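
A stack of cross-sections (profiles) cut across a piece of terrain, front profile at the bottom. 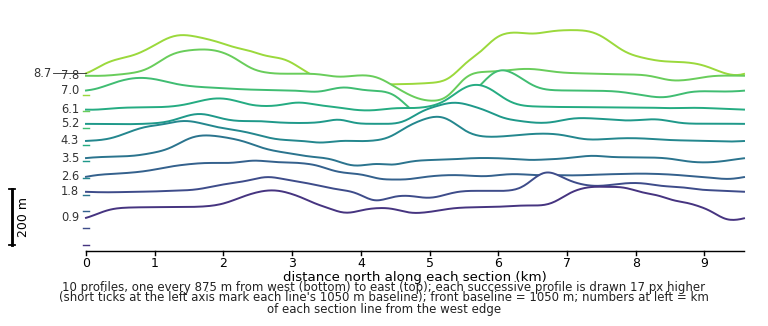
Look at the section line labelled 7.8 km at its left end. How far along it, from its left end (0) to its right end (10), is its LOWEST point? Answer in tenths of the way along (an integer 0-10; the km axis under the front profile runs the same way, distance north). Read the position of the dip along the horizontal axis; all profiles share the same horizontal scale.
5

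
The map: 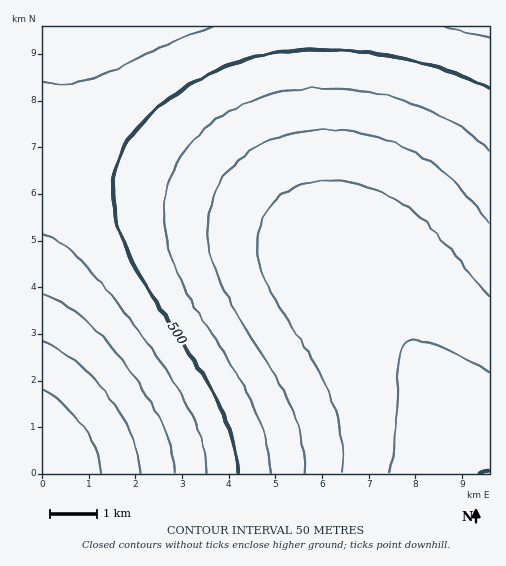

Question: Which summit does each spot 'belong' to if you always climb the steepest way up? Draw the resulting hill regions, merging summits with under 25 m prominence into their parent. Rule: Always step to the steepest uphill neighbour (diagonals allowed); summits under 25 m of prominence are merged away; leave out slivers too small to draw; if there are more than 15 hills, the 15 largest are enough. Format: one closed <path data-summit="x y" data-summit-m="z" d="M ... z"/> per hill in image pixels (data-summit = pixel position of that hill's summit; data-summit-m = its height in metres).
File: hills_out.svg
<path data-summit="43 473" data-summit-m="750" d="M43 159l0 315 438-1-25-52-50-81-42-54-31-28-37-23-35-18-39-15-95-28z"/><path data-summit="489 27" data-summit-m="562" d="M489 26l-176 1 4 135 5 42 8 34 11 21 44 52 40 57 31 53 25 53 9-1z"/><path data-summit="72 27" data-summit-m="590" d="M312 26l-269 0-1 132 74 14 39 9 80 26 61 28 37 23 16 13-17-27-10-40-7-77z"/>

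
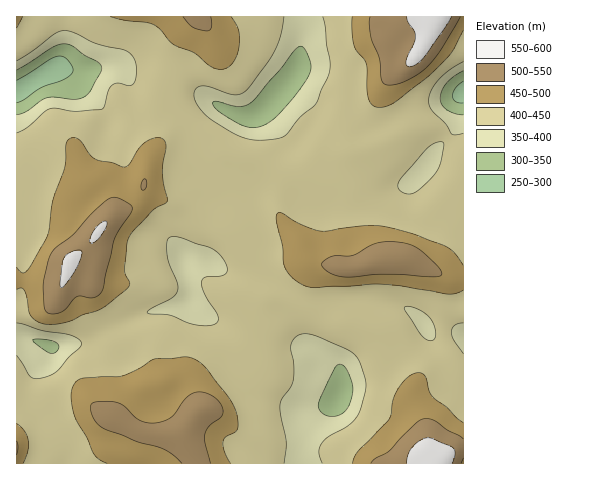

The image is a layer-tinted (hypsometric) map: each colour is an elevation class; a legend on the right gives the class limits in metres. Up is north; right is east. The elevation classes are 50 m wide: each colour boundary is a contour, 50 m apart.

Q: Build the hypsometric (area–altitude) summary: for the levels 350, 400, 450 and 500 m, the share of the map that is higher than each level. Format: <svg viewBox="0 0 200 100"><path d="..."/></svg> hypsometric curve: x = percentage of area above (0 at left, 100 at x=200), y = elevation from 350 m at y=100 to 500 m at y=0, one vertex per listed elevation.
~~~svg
<svg viewBox="0 0 200 100"><path d="M191 100l-25-33-109-34-37-33"/></svg>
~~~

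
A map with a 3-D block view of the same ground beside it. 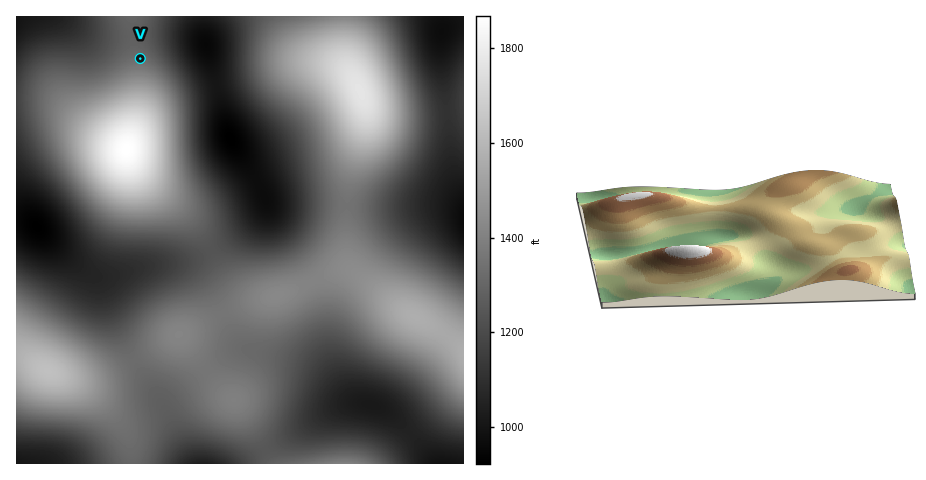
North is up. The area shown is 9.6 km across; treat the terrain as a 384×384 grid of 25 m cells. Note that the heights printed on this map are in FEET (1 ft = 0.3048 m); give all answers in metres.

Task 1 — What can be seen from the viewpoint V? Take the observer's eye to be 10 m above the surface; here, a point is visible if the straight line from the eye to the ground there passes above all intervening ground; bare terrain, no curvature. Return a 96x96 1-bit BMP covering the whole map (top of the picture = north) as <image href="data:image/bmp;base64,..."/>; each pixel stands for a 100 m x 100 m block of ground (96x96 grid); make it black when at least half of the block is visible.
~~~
<image width="96" height="96" href="data:image/bmp;base64,Qk2+BAAAAAAAAD4AAAAoAAAAYAAAAGAAAAABAAEAAAAAAIAEAAATCwAAEwsAAAIAAAAAAAAA////AAAAAAAAAAAAAAAAAAAAAAAAAAAAAAAAAAAAAAAAAAAAAAAAAAAAAAAAAAAAAAAAAAAAAAAAAAAAAAAAAAAAAAAAAAAAAAAAAAAAAAAAAAAAAAAAAAAAAAAAAAAAAAAAAAAAAAAAAAAAAAAAAAAAAAAAAAAAAAAAAAAAAAAAAAAAAAAAAAAAAAAAAAAAAAAAAAAAAAAAAAAAAAAAAAAAAAAAAAAAAAAAAAAAAAAAAAAAAAAAAAAAAAAAAAAAAAAAAAAAAAAAAAAAAAAAAAAAAAAAAAAAAAAAAAAAAAAAAAAAAAAAAAAAAAAAAAAAAAAAAAAAAAAAAAAAAAAAAAAAAAAAAAAAAAAAAAAAAAAAAAAAAAAAAAAAAAAAAAAAAAAAAAAAAAAAAAAAAAAAAAAAAAAAAAAAAAAAAAAAAAAAAAAAAAAAAAAAAAAAAAAAAAAAAAAAAAAAAAAAAAAAAAAAAAAAAAAAAAAAAAAAAAAAAAAAAAAAAAAAAAEAAAAAAAAAAAAAIAMAAAAAAAAAAAAAfAMAAAAAAAAAAAAA/48AAAAAAAAAAAAA//8AAAAAAAAAAAAB//8AAAAAAAAAAAAD//4AAAAAAAAAAAAH//gAAAAAAAAAAAAH/+AAAAAAAAAAAAAP/8AAAAAAAAAAAAAf/wAAAAAAAAAAAAA/+AAAAAAAAAAAAAA/4AAAAAAAAAAAAAB+AAAAAAAAAAAAAADwAAAAAAAAAAAAAAHgAAAAAAAAAAAAAAPAAAAAAAAAAAAAAAeAAAAAAAAAAAAAAAeAAAAAAAAAAAAAAA+AAAAAAAAAAAAAAA8AAAAAAAAAAAAAAB8AAAAAAAAAAAAAAB8AAAAAAAAAAAAAAD8AAAAAAAAAAAAAAD4AAAAAAAAAAAAAAH4AAAAAAAAAAAAAAH4AAAAAAAAAAAAAAP4AAAAAAAAAAAAAAP4AAAAAAAAAAAAAAf4AAAAAAAAAAAAAA/4AAAAAAAAAAAAAA/4AAAAAAAAAAAAAB/4AAAAAAAAAAAAAD/4AAAAAAAAAAAAAD/4AAAAAAAAAAAAAH/8AAAAAAAAAAAAAP/8AAAAAAAAAAAAAf/8AAAAAAAAAAAAAf/+AAAAAAAAAAAAA//+AAAAAAAAAAAAB//+AAAAAAAAAAAAD///AAAAAAAAAAAAH///AAAAAAAEAAAAP///AAAAAAA/AAAAf///AAAAAAB/wAAA////AAAAAAH/wAAB////AAAAAB//4AAD////AAAAAH//8AAD///+AAAAAP//8AAH///+AAAAAf//8AAP///+AAAAA///+AAf///8AAAAA///+AA////8AAAAB///+AA////4AAAAB/+P+AB////4AAAAB/8P8AB////wAAAAB/4P8AD////wAAAAD/4P8AD////gAAAAD/wf8AH////gAAAAD/wf+AH////gAAAAH/g/+AP////AAAAAH/A//gf////AAAAAf+B////////AAAAD/8B///////+AAAAD/4D///////+AAAAD/4H///////8AAAAA="/>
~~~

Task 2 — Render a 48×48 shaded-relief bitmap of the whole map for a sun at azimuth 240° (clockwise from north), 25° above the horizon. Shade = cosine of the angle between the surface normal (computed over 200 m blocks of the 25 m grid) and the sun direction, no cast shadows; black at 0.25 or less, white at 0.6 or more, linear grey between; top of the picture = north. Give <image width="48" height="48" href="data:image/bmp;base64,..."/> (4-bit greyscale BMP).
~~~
<image width="48" height="48" href="data:image/bmp;base64,Qk32BAAAAAAAAHYAAAAoAAAAMAAAADAAAAABAAQAAAAAAIAEAAATCwAAEwsAABAAAAAAAAAAAAAAABEREQAiIiIAMzMzAERERABVVVUAZmZmAHd3dwCIiIgAmZmZAKqqqgC7u7sAzMzMAN3d3QDu7u4A////AJiJmaqqqYdmZnmqu6mHdmZlVEMzNFZ4mZmZmqu6mHdmZ4mqqpmHZmZlVUQ0RWeImZmaqruqmHdmd4mqqph2ZmZmVVRFVniZmaqqq7qpmHZneJmqqYd2ZmZmZVVWZ4maqqu7u6qZh3ZneJmqmYdmZmZmZmZmeJmqu7u7qqmIdmZ3iJmZmHdmVmZmZmd3iaq7u7u6qZh3ZmZ3iJmZiHZmVWZmd3eImqu7zLuqmIdmZmZ4iZmIh3ZmVmZnd4iZqrvMzLqph2ZVVmd4iZiId2ZmZmZneImaq7zMzKqYdlVFVmeImYiHd2ZmZmZ3iJmqu7zMu5mHZUREVniJmIh3d3ZmZmZ3iZq7u7u7uoh2VDNEVniZmId3d3d3dmd4iau7u7u6qXZVQzNFZ4mZiHd3d3d3d3d4mqu7u7qpmGVUMzNFZ4mZiHd3d4iId3eImru7uqmYd1RDMzRWeImYh3ZneIiIh3eJmru7qpiHZkQzM0RWeIiId2Z3eIiIh3iJmqu6mYdmVUMzNEVneIiHd2Z3iIiIh3iJmqqpmHZVRDM0RFZneIiHd3d3iIiId3eImamYh2VEQzNEVWZ3iIh3d3d4iIiHd3eImZmHdlRDMzRFVmd4iIiHd3eIiHd3d3eIiIh3ZUQzM0RVZ3iIiIiIiIiId3dmZ3eIiHdmVUQzM0RWd4iIiIiImYiHdmZmZ3iIh3ZlVEQzM1VneJmZmZmZmZiHZlVWZ4iIh2ZVRERERFZniaqqqZmZmZh3ZVVWd4iYh2VURERERGZ4mqu7qqqpmYh2VUVWeJmYh2VUREVVVWeJq7zLu6qZmIdlVEVniZqZh2VURVVVVXeKvM3cy6qZiHZUREVnmaqph2VVVVZmZniavN3dy6mYdmVEREV4mruph2ZVVWZmZ4mrze7ty6mHZUQzNFZ4qruqmHZlZmZmd5ms3e7ty5h1RDMzNFaJq7u6mHdmZmZnd5q83u7typdUMiIjRWeJq7u6qYd2ZmZneKq83u7cuYZDIREjRXiaq7u7qZh2ZmZneKu83d3cqXUyEREjVniaq7u7uph2ZVVniKvMzdzLqGUxAAEkZ4mqq7u7u6mGVVVWiKu8zMu6l2QhAAE1aJqqu7vMy6l2VERWiLu7u7qph2QhAAI1eaq7u7zMy6l1QzRWibu7qpmYh1QhABJGiau7u7zMzKl1MiNGibu6mYiIdlQxABJGiru7u7zMy6hkISNGiaqpmHd3dlQyERNXmrzMu8zMy5dTERJGiaqZh3d3dmQyESNXm8zMu7zMupZCEBJGiaqYdmZ3d2UyESNXm8zMu7u7uYUxABJGiZmHdmZ3d2VCIiRoq8zLu7u6qHQhABJGiZmHZmZ3h2VDIjRoq8zLuqqpl2QgABNXiZh3Zmd4iHVDIzV5q8y6qZmYhlMQABNXiIh2ZneIiHZUM0Z5q7u6mYiHdUMQASRXiIh3Z3iZmHZURFaJu7upiHd3ZUIRETRniId3d4mZmXZVRWeau7qYh3dmVDIhEjVniId3eJmqmYZVVWiaq6mYdmZmVDMiI0V3iA=="/>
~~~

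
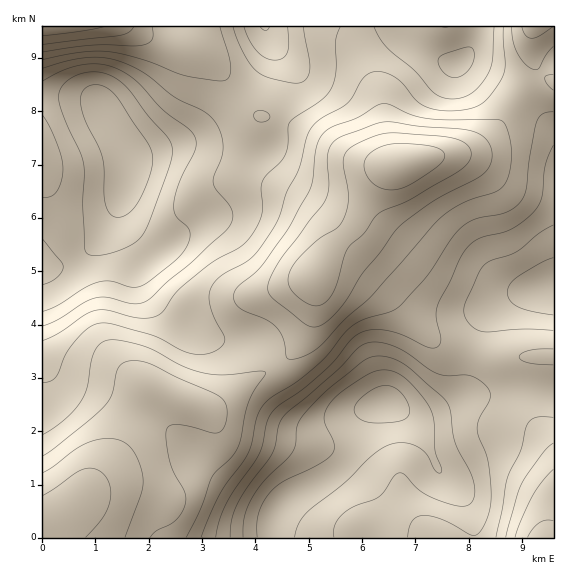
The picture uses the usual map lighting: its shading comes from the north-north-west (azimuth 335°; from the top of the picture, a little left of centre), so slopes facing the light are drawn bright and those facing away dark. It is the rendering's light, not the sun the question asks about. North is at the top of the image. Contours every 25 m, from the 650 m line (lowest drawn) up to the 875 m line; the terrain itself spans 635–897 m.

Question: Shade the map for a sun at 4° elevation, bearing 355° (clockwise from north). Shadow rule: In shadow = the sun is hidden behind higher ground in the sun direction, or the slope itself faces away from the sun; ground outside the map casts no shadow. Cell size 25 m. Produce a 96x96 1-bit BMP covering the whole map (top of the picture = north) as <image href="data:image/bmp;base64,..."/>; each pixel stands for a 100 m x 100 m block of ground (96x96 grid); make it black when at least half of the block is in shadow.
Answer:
<image width="96" height="96" href="data:image/bmp;base64,Qk2+BAAAAAAAAD4AAAAoAAAAYAAAAGAAAAABAAEAAAAAAIAEAAATCwAAEwsAAAIAAAAAAAAA////AAAAAAAAAAAAAAAAAAAAAAAAAAAAAAAAAAAAAAAAAAAAB4AAAAAAAAAAAAAAD8AAAAAAAAAAAAAAH8AAAAAAAAAAAAAAP+AAAAAAAAAAAAAAf/AAAAAAAAAAAAAAf/AAAAAAAAAAAAAAP/gAAAAAAAAAAAAAP/wAAAAAAAAAAAAAP/wAAAAAAAAAAAAAP/wAAAAAAAAAAAAAH/4AAAAAAAAAAAAAH/wAAAAAAAAAAAAAD/AAAAAAAAAAAAAAA4AAAAAAAAAAAAAAAAAAAAAAAAAAAAAAAAGAAAAAAAAAAAAAAAf8AAAAAAAAAAAAAA//wAAAAAAAAAAAAB//4AAAAAAAAAAAAD//+AAAAAAAAAAAAD///gAAAAAAAAAAAH////AAAAAAAAAAAH////8AAAAAAAAAAH////+AAAAAAAAAAH////+AAAAAAAAAAD/////AAAAAAAAAAA/////AAAAAAAAAAAf////AAAAAAAAAAAH////AAAAAAAAAAAD///+AAAAAAAAAAAB///8AAAAAAAAAAAA///8AAAAAAAAAAAAf//4AAAAAAAAAAAAP//wAAAAAAAAAAAAP//gAAAAAAAAAAAAP//AAAAAAAAAAAAAP/+AAAAAAAAAAAAAP/8AAAAAAAAAAAAAP/4AAAAAAAAAAAAAP/wAAAAAAAAAAAAAH/gAAAAAAAAAAAAAA+AAAAAAAAAAAAAAAAAAAAAAAAAAAAAAAAAAAAAAAAAAAAAAAAAAAAAAAAAAAAAAAAAAAAAAAAAAAAAAAAAAAAAAAAAAAAAAAAAAAAAAAAAAAAAAAAAAAAAAAAAAAAAAAAAAAAAAAAAAAAAAAAAAAAAAAAAAAAAAAAAAAAAAAAAAAAAAAAAAAAAAAAAAAAAAAAAAAAAAAAAAAAAAAAA8DjwAAAAAAAAAAAB//n8AAAAAAAAAAAD//38AAAAAAAAAAAD//z+AAAAAAAAAAAH//w+AAAAAAAAAAAH//wAAAAAAAAAAAAH//wAAAAAAAAAAAAP//wAAAAAAAAAAAAP//wAAAAAAAAAAAAH//wAAAAAAAAAAAAD//wAAAAAAAAAAAAAf/wAAAAAAAAAAAAAD/gAAAAgAAAAAAAAAAAAAAH4AAAAAAAAAAAAAAf8AAAAAAAAAAAAAB/+AAAAAAAAAAAAAH/+AAAAAAAAAAAAAP//AAAAAAAAAAAAA///AAAAAAAAAAAAA///AAAAAAAAAAAAB///gAAAAAAAAAAAB///gAAAAAAAAAAAB///gAAAAAAAAAAAB///gAAAAAAAAAAAB///gAAAAAAAAAAAB///gAAAAAAAAAAAD///gAAAAAAAAAAAD///wAAAAAAAAAAAD///wAAAAAAAAAAAD///wAAAAAAAAAAAD///wAAAAAAAAAAAD///wAAAAAAAAAAAD///gAAAAAAAAAAAD///gAAAAAAAAAAAD///AAAAAAAAAAAAD//+AAAAAAAAAAAAP//8AAAAAAAAAAAAP//4AAAAAAAAAAAAP//gAAAAAAAAAAAAA="/>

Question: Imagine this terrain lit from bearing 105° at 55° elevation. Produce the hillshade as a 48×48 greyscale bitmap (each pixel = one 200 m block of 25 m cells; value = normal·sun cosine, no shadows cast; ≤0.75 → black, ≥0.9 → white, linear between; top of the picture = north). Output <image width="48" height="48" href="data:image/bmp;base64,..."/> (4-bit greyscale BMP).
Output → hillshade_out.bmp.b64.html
<image width="48" height="48" href="data:image/bmp;base64,Qk32BAAAAAAAAHYAAAAoAAAAMAAAADAAAAABAAQAAAAAAIAEAAATCwAAEwsAABAAAAAAAAAAAAAAABEREQAiIiIAMzMzAERERABVVVUAZmZmAHd3dwCIiIgAmZmZAKqqqgC7u7sAzMzMAN3d3QDu7u4A////AHd4iZqqmavMzMynVVVVZmZlVWd3YwACVnd4iZqqmJvN3dyoZUVVVnZlVmd3UwACRmZ3iJqpiJvN3d25ZVVEVmZlZnd2UgACRWZniJmpiJq93u3KhlVURWZWZ3dlQhACRVVneJmZmJmrze7bmHZVVVVWeIdlMhESNERWeImZmZmavN7cqYd2VVVWiYdUMyIiMzNFZ4iZmZiIq97cupiHZlRWiYZUQzMyIyI0Z3iJmZh3is3cupmIdlVWiHVEREQzMzIkVneImZh3is3cupmYh2VWd2Q0VVVEQzMjRWeImYh3is3cupmYh2VWZlM0VmVURFQzRWd4iId3is3dy6mZh3ZlVUM0VmVVVVVDNFZ4h3d4mrzdzLupmHdlVDM0VWVWZmVDNFZ3d3d4iavMzMzLqYhlQzRFVWVWd2ZUREVnd3d4iJqrvN3cuph1Q0VmZmZnd2ZUREVmd3d3d3iZq93dy6l1M0Z3ZmZnd2VUREVmeId2ZmZ4ir3dy6l1NFeHdmZ3d1VERFVniIdmZVZmeKvd3Kh1RGiIdmZnd1VERFZniIdmZVVmZ4rO3KhlVXiIdlZmZkQzRFZneHdmZmZlVnnN3KhmZ4iYdlVWZjIiNWZmd3ZlZmZmVWi93Kh3eImYh2ZWZjISNWZmVmZlVmZmVWisy6mIiJmZh3ZmZjMhNWZkRFZVRWZmVWery6mZmZqpmId3d1QyNWdUI0VURFVVVWeru6qZmaqqmYiId1VDRWdkISNENERERGebu6qZmaqqqZmYiGZVVWdlMRIzMzMiI1eauqqpmaqqqZmZmGZmZmd2QxEiMzIREkaJqqqpmaq6qZmZmWZ3dmZ3ZDIiNDIQEjV4maqqmaq6qYiZmWZ4h2ZmZlMzNDIQASRniZqqmaq6qYmZmWeJmGVVVmVEREMhESNWeJqqqaqqqZmqmXeJmXVERWZlVUMiESNFZ4mqqqqqmZmqqXiaqYZDM1ZmZVQyIiM0VomaqqqpmImrqoiaqodTIkVmZlVDMiMzRniJq6qpmImruomqqpdTITRWZlVEMzMzRWeJq7qqmZmru4mqupdkISNVZmVUQyIiNFZ4qrqqqqq7u5mqqphkMiNFVWZVQyEiM0Vnmqqqqqq7u5mqqphlMyNERWZlQhESMzRWeJmqqru7u6qqqZdlRDRERWZ2UxASMzNFZniJqqqru6qqmYdVREVERFZ3YxESMzNFVVZniZmqqqqqmHZURVVVRVZ3ZTIjMzNFVURFZ4iaqqqqmGVERVZlVWZ3dkMzMzRndlRERWeZmaqql2QzRVZmZmZ3dlQzREV4iHZUM0aJiKqql1QzRWZ2Z3d3d2RDREV4mYdUMjV4d6u6l1QzRWd3d4h3dmRERFZ4mZhkMiNWdru6l1REVmd3iJmHZlRERFZ4mZh1MiJGd7u6l2VWZnd4iaqHVEREVWeIiZh2QhJGiKqqmHd3d3d4mrqWQzRFVneIiIiHUhE2mZmpmYiZmHd4q8uWMzRVZniIh3iIYwAmmpmZmaqqqHZ4rMuFIjRWZ3iIdmeZdAAFig=="/>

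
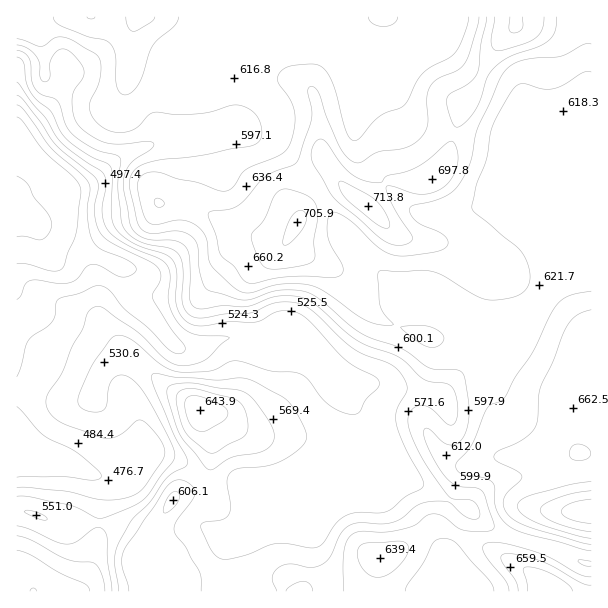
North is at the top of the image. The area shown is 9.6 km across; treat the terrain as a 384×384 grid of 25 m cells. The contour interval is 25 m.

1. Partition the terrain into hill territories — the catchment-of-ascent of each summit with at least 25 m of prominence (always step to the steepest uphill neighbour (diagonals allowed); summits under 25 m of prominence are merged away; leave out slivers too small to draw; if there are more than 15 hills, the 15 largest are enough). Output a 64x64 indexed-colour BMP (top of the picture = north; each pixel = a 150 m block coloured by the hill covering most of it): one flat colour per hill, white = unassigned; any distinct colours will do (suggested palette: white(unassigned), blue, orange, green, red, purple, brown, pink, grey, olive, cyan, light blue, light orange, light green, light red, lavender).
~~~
<image width="64" height="64" href="data:image/bmp;base64,Qk12CAAAAAAAAHYAAAAoAAAAQAAAAEAAAAABAAQAAAAAAAAIAAATCwAAEwsAABAAAAAAAAAA////ALR3HwAOf/8ALKAsACgn1gC9Z5QAS1aMAMJ34wB/f38AIr28AM++FwDox64AeLv/AIrfmACWmP8A1bDFABERGZd3d3d3d3d3cRERERGIiIiIiIiBEREaqqqqqqqqERGZmXd3d3d3d3dxEREREYiIiIiIiIgRERqqqqqqqqoRmZmZd3d3d3d3d3ERERERiIiIiIiIiBERqqqqqqqqqpmZmZl3d3d3d3d3cREREREYiIiIiIiIgRqqqqqqqqoRmZmZmZd3d3d3d3dxERERERiIiIiIiIiIqqqqqqqqERGZmZmZl3d3d3d3d3cRERERGIiIiIiIiIiqqqqqoREREZmZmZmXd3d3d3d3d3EREREYiIiIiIiIiIqqqhERERERmZmZmZd3d3d3d3d3dxERERiIiIiIiIiIiqoRERERERGZmZmZl3d3d3d3d3d3cRERiIiIiIiIiIiIoREREREREZmZmZmXd3d3d3d3d3d3ERGIiIiIiIiIiIgRERERERERmZmZmZd3d3d3d3d3d3dERIiIiIiIiIiIERERERERERGZmZmZl3d3d3d3d3d3REREREiIRIiIiBEREREREREREZmZmZmXd3d3d3d0RERERERERERERIgRERERERERERERmZmZkRERd3d3d0REREREREREREREERERERERERERERGZmREREREXd3dEREREREREREREREQRERERERERERERERERERERERFEREREREREREREREREQREREREREREREREREREREREREURERERERERERERERERBERERERERERERERERERERERERRERERERERERERERERBERERERERERERERERERERERERFEREREREREREREREREERERERERERERERERERERERERFEREREREREREREREREEREREREREREREREREREREREREUREREREREREREREREERERERERERERERERERERERERERREREREREREREREREERERERERERERERERERERERERERREREREREREREREREERERETMzERERERERERERERERERREREREREREREREREQVVTMzMzMxEREREREREREREREURERERERERERERERERVVVMzMzMzMRERERERERERERFERERERERERERERERERVVVVTMzMzMzEREREREREREURERERERERERERERERERVVVVVMzMzMzMzERERERERFERERERERERFVURERVVVVVVVVVVTMzMzMzMzERERERFERERERERERFVVVVVVVVVVVVVVVVMzMzMzMzMhERERFERERERERERFVVVVVVVVVVVVVVVVUzMzMzMzMyEREREURERERERERFVVVVVVVVVVVVVVVVVVMzMzMzMiIhERERRERERERERFVVVVVVVVVVVVVVVVVVUzMzMyIiIiIRERFERERERERFVVVVVVVVVVVVVVVVVVVVMzMiIiIiIiEREURERERERFVVVVVVVVVVVVVVVVVVVVUzIiIiIiIiIRERREREREREVVVVVVVVVVVVVVVVVVVVIiIiIiIiIiIiERFERERERERVVVVVVVVVVVVVVVVVVSIiIiIiIiIiIiIhEUREREREQzMzVVVVVVVVVVVVVVVSIiIiIiIiIiIiIiERREREREMzMzM1VVVVVVVVVVVVVVIiIiIiIiIiIiIiERFEREQzMzMzMzNVVVVVVVVVVVVVIiIiIiIiIiIiIiEREUREMzMzMzMzM1VVVVVVVVVVVVIiIiIiIiIiIiIiIRERREMzMzMzMzMzVVVVVVVVVVVVIiIiIiIiIiIiIiIRERFDMzMzMzMzMzM1VVVVVVVVVVIiIiIiIiIiIiIiIREREWMzMzMzMzMzMzVVVVVVVVVVUiIiIiIiIiIiIiIRERERYzMzMzMzMzMzNVVVVVVVVVUiIiIiIiIiIiIiIhERERFmYzMzMzMzMzM1VVVVVVVVVSIiIiIiIiIiIiIiIREREWZmZmYzMzMzMzVVVVVVVVVSIiIiIiIiIiIiIiIhERERZmZmZmMzMzMzNVVVVVVVVSIiIiIiIiIiIiIiIjMzMzNmZmZmZmMzMzM1VVVVVVVSIiIiIiIiIiIiIiIiMzMzM2ZmZmZmZjMzMzVVVVVVVSIiIiIiIiIiIiIiIiMzMzMzZmZmZmZmZjMzNVVVVVVSIiIiIiIiIiIiIiIiIzMzMzNmZmZmZmZmZhEVVVVVUiIiIiIiIiIiIiIiMzMzMzMzMxZmZmZmZmZmERERESIiIiIiIiIiIiIiMzMzMzMzMzMzEWZmZmZmZmYRERERIiIiIiIiIiIiIjMzMzMzMzMzMzMRFmZmZmZmYREREREiIiIiIiIiIiIjMzMzMzMzMzMzMxERZmZmZmZmERERESIiIiIiIiIiIjMzMzMzMzMzMzMzEREWZmZmZmYRERERIiIiIiIiIiIiMzMzMzMzMzMzMzMRERZmZmZmZhERERIiIiIiIiIiIiMzMzMzMzMzMzMzMxERFmZmZmZmYRERIiIiIiIiIiIiIzMzMzMzMzMzMzMzZmZmZmZmZmZmERIiIiIiIiIiIiIjMzMzMzMzMzMzMzNmZmZmZmZmZmZmIiIiIiIiIiIiERETMzMzMzMzMzMzM2ZmZmZmZmZmZmZhERIiIiIiIiEREREzMzMzMzMzMzMzZmZmZmZmZmZmZmEREREiIiIiEREREREzMzMzMzMzMzNmZmZmZmZmZmZmYRERERIiIiIRERERERMzMzMzMzMzM2ZmZmZmZmZmZmZhEREREiIiIREREREREzMzMzMzMzMz"/>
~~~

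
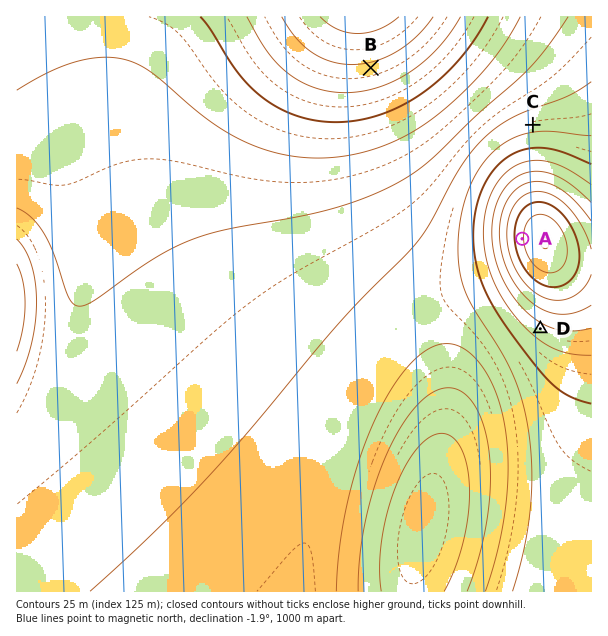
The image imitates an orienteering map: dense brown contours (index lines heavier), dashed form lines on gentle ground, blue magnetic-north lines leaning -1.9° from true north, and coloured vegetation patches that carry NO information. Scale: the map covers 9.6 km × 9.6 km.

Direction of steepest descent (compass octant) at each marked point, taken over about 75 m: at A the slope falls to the W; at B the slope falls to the N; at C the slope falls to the N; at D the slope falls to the SW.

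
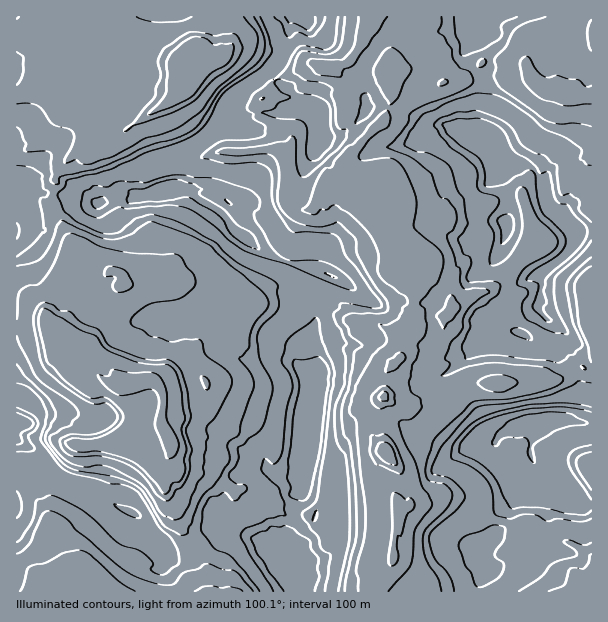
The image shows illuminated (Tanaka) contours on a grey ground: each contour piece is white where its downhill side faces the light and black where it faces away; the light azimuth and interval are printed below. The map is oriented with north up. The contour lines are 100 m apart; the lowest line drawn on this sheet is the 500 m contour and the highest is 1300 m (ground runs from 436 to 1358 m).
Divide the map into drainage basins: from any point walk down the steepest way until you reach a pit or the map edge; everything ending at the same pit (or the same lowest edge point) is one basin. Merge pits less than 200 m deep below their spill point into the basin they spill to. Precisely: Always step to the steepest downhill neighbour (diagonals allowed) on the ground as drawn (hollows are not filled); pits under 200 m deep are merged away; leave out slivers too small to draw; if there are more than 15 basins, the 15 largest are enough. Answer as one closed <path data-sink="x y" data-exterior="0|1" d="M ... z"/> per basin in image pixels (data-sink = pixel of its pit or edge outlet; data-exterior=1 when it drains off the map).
<path data-sink="387 452" data-exterior="0" d="M591 16l-297 0-4 7-1 16-6 21-46 31-8 10-1 9-18 22-25 14-23 8-5 4 0 15 3 10 2 4 4 1 4 6 18-6 21 2 7 3 13 10-7 10 14 21 42 25 28 8-4 2-4 10 0 14 15 22 1 11-18 16-1 17 7 9 12 5 5 8-3 8-2 24-8 58-5 15 5 12 10 9 0 8-7 9-10 5-7 7-8 18 2 6 8 9 1 10 7 13 177 0 2-13 6-9-3-15 3-13 19-18 4-15 7-12 1-8 10-9-5-18 7-6 0-4-13-3 0-20 11-7 14-2 50 2 0-191-13 1-7 17-27 23-14 5-9-6-20-20 0-8 3-4-1-15 4-6 2-9-2-14-4-9-2-10-9-8-7-21-10-9 4-8 11 3 7 10 4 13 7 7 24 5 14 15 0 20 16 13 4 0 12-8 13 1z"/><path data-sink="137 381" data-exterior="0" d="M165 187l-4 0-26 12-16 0-6 3-14 2-3 0-4-5-18-5-12 2-21-3-11-6-9 1-3 6 0 9 4 7-6 2 1 380 284-1-6-12-1-10-8-9-2-6 8-18 7-7 10-5 7-9 0-8-10-9-5-12 5-15 8-58 2-24 3-8-5-8-12-5-7-9 1-17 18-16 0-8-16-25 0-14 4-10 4-2-28-8-42-25-14-21 7-10-13-10-7-3-21-2-18 6z"/><path data-sink="195 60" data-exterior="0" d="M293 16l-276 0-1 194 6 0-4-7 0-9 6-7 6 0 6 5 14 2 31 2 11 3 4 5 17-2 6-3 16 0 24-11 3-3-5-12 0-15 5-4 23-8 25-14 18-22 1-9 8-10 46-31z"/><path data-sink="591 591" data-exterior="1" d="M531 456l-8 6 5 18-10 9-1 8-7 12-4 15-19 18-3 9 3 19-6 9-1 12 111 1 1-86-22-10-13-15-11 1-10-14z"/>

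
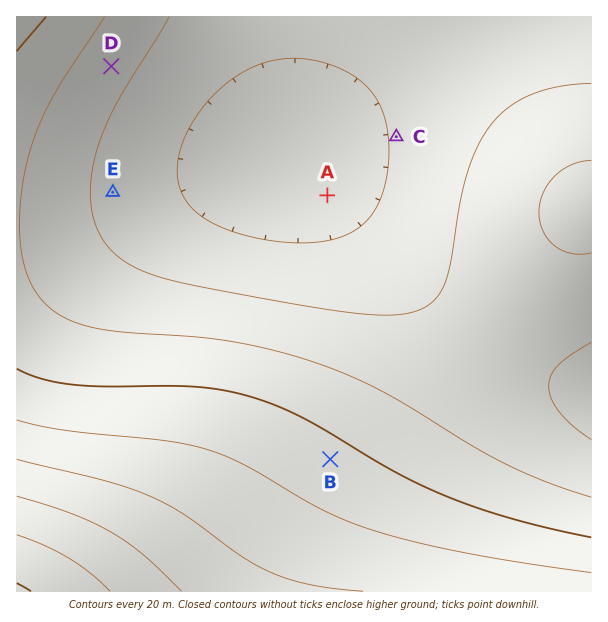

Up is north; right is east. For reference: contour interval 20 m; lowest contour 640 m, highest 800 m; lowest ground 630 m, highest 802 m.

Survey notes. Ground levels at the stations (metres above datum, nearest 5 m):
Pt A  635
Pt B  705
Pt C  640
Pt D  670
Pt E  655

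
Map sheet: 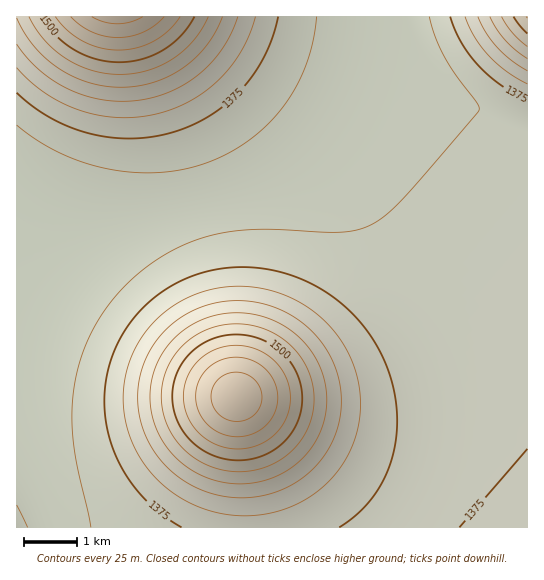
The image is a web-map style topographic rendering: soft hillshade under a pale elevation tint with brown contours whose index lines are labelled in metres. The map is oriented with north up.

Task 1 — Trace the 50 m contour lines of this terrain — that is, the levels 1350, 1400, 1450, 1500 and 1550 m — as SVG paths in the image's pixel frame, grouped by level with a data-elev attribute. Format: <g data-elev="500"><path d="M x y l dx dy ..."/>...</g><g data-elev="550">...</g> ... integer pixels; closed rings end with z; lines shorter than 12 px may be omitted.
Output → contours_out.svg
<g data-elev="1350"><path d="M28 527l-11-22"/><path d="M17 125l21 16 23 12 24 10 24 6 26 3 26 0 24-3 22-6 23-11 20-12 19-17 15-17 12-20 11-23 6-22 4-24"/><path d="M429 17l6 18 9 20 12 20 20 27 3 8-61 72-27 28-20 15-21 6-20 1-53-3-28 1-28 3-26 7-26 12-26 17-22 21-19 24-12 21-9 23-6 24-3 24 0 23 3 24 16 74"/></g><g data-elev="1400"><path d="M234 515l24 0 23-5 21-9 19-12 16-17 12-19 8-22 3-22-1-23-6-23-10-20-15-18-18-16-20-12-23-7-22-4-23 1-23 6-20 9-18 13-16 18-11 18-8 22-3 21 2 23 5 21 10 20 14 18 17 15 19 12 21 8z"/><path d="M17 68l13 13 15 12 16 9 17 8 19 5 18 2 19 0 19-2 17-5 17-8 16-9 15-12 12-14 11-16 9-17 5-17"/><path d="M465 17l9 20 14 18 18 16 21 13"/></g><g data-elev="1450"><path d="M230 483l17 1 18-4 16-6 14-9 12-12 10-14 6-16 3-16 0-17-3-16-7-16-10-14-13-12-15-9-16-7-17-3-18 0-17 4-16 6-13 9-12 12-9 14-7 16-3 16 1 17 3 16 8 16 9 14 12 11 15 10 16 6z"/><path d="M17 18l7 15 10 13 12 13 13 10 15 8 16 6 16 3 16 1 16-1 16-4 15-6 14-8 14-11 10-12 9-14 6-14"/><path d="M490 17l6 12 9 11 10 10 12 9"/></g><g data-elev="1500"><path d="M227 459l12 1 14-1 12-4 10-6 10-8 8-10 5-10 3-12 1-12-1-12-4-12-7-11-8-9-11-9-12-5-12-4-13 0-12 1-12 4-11 6-9 7-8 10-5 11-4 12-1 13 2 12 4 12 7 11 8 8 10 9 11 5z"/><path d="M42 17l14 18 19 15 22 9 22 3 23-3 21-9 18-15 13-18"/><path d="M514 17l13 17"/></g><g data-elev="1550"><path d="M235 437l16-3 14-8 10-13 3-15-3-15-9-13-13-9-16-4-16 3-14 9-8 12-3 14 2 15 8 13 13 10z"/><path d="M71 17l10 8 12 7 12 4 13 2 13-2 12-4 11-6 10-9"/></g>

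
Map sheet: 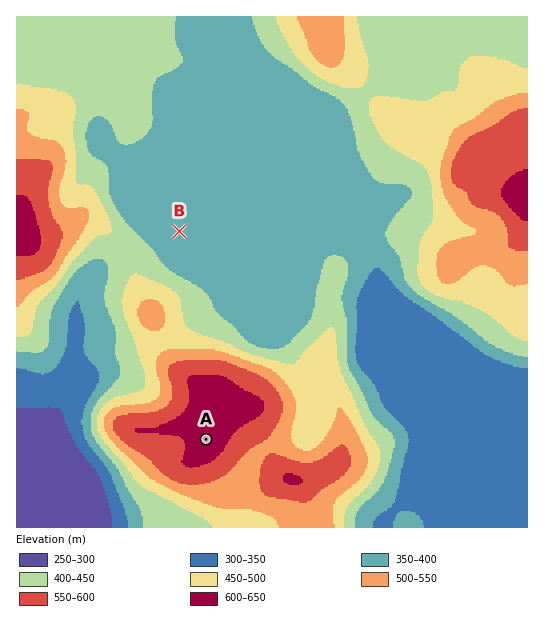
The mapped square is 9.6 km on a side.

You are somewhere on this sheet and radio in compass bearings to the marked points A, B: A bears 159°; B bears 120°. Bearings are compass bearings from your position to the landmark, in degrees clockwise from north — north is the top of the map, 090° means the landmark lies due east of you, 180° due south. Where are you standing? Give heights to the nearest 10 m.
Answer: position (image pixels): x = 111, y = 192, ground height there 390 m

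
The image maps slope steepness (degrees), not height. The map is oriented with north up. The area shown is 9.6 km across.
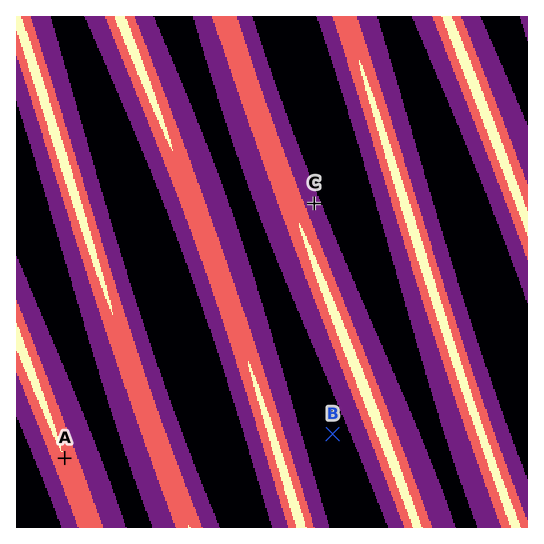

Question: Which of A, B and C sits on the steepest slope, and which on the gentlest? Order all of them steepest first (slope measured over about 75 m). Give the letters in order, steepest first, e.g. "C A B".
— B C A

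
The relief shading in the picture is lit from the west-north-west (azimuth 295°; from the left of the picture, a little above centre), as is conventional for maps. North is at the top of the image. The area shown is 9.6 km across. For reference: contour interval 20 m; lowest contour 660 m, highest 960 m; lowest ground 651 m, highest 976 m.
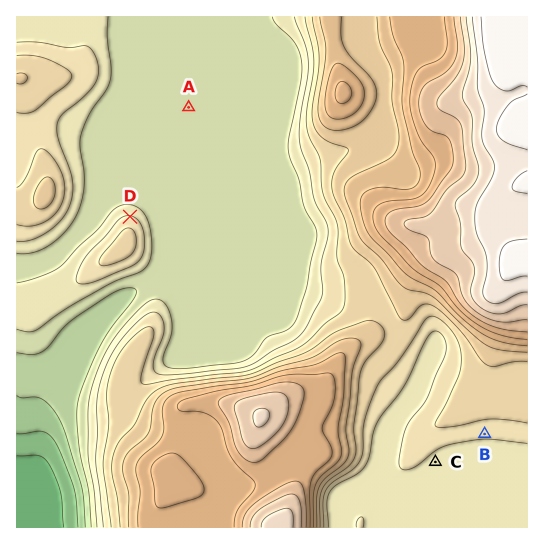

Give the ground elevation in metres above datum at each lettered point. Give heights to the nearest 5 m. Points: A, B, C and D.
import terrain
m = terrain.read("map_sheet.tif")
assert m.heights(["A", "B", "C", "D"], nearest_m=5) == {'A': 725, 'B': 765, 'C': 750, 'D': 760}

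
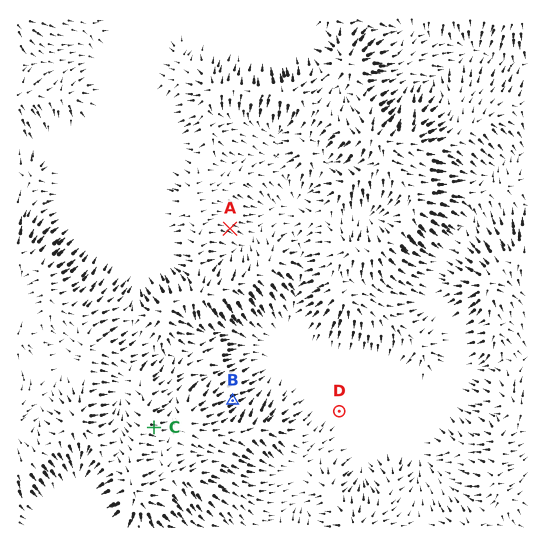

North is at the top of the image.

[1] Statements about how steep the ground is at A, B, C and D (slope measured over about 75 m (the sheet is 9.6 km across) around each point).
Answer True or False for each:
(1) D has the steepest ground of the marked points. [False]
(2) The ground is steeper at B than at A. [True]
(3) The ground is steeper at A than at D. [True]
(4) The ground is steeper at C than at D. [True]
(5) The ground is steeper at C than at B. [False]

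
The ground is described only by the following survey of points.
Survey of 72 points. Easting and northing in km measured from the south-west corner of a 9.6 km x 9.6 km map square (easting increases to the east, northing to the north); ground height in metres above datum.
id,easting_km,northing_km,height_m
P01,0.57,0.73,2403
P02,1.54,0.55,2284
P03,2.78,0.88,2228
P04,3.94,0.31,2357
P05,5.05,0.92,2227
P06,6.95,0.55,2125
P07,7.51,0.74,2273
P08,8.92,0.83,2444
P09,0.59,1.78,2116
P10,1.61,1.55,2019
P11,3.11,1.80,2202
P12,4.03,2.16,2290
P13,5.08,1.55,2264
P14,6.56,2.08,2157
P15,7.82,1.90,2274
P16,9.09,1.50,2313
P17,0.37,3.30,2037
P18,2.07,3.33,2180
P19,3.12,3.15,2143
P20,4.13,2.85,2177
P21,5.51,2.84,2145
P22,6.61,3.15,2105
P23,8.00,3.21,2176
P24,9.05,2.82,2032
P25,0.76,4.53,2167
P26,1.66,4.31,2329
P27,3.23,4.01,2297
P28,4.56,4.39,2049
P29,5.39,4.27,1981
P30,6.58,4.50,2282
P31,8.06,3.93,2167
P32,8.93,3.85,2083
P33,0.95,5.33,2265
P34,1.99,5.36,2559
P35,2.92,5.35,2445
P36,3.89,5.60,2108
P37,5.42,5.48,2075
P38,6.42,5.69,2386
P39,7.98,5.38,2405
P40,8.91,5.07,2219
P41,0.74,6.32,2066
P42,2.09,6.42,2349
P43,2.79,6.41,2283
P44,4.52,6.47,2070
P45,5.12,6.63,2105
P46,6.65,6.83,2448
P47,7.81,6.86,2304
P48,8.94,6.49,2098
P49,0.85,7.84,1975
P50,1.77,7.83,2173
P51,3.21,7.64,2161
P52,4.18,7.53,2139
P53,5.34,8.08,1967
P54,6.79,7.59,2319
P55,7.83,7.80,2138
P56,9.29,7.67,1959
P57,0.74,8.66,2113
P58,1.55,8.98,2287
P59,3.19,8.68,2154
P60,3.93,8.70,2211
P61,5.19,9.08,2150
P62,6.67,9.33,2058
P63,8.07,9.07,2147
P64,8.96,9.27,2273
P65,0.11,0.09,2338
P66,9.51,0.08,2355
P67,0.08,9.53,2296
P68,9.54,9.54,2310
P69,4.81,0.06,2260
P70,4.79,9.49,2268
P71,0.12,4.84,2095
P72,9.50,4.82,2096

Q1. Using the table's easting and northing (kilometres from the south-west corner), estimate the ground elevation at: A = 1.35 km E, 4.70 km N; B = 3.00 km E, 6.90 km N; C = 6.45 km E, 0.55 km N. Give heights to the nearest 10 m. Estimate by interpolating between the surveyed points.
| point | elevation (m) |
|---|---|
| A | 2330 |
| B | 2230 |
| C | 2160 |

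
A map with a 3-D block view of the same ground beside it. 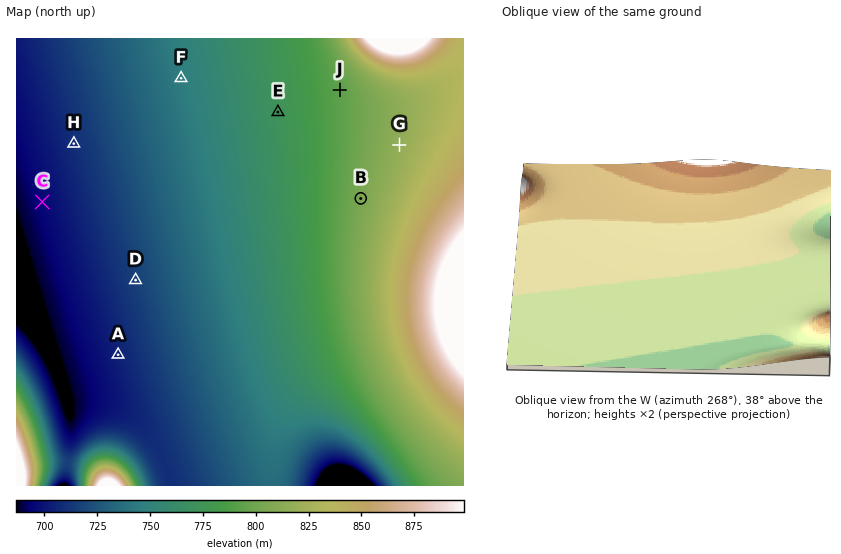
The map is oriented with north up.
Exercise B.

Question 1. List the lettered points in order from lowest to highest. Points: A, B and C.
C A B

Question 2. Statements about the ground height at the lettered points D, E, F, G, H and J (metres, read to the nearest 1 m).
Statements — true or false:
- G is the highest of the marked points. true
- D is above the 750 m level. false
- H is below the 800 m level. true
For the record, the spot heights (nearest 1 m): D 716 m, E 772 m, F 745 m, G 816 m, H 709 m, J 793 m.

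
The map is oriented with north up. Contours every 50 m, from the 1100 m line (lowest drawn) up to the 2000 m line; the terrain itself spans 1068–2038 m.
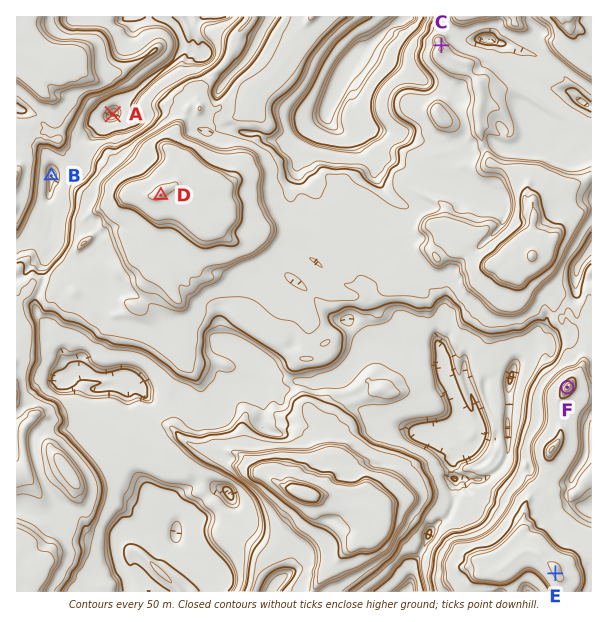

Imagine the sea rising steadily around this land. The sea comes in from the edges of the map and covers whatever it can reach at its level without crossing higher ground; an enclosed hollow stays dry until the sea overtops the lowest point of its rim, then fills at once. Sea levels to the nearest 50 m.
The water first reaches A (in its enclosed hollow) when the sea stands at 1250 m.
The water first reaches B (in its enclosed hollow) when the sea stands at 1400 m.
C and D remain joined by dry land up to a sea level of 1550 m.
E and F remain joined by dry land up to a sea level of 1700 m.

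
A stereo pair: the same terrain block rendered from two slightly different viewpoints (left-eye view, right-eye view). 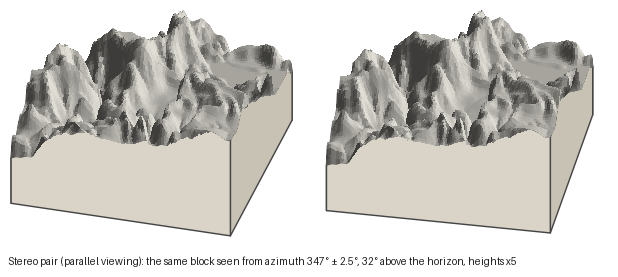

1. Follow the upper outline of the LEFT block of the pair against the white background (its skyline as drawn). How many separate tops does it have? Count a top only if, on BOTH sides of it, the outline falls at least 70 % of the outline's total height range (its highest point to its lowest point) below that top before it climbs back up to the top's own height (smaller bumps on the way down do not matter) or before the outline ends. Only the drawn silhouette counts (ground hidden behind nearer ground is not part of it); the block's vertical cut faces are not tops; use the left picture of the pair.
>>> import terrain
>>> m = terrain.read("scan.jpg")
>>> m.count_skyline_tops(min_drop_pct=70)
0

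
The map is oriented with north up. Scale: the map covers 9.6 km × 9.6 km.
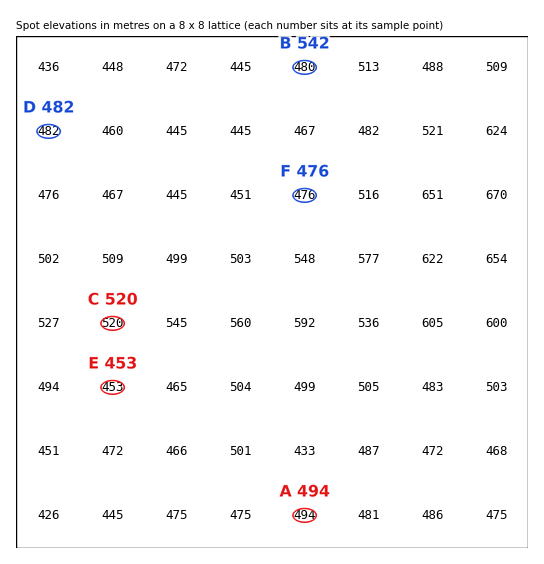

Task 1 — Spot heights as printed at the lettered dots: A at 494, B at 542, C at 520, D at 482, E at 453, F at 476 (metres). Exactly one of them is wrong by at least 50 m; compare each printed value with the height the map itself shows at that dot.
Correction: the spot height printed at B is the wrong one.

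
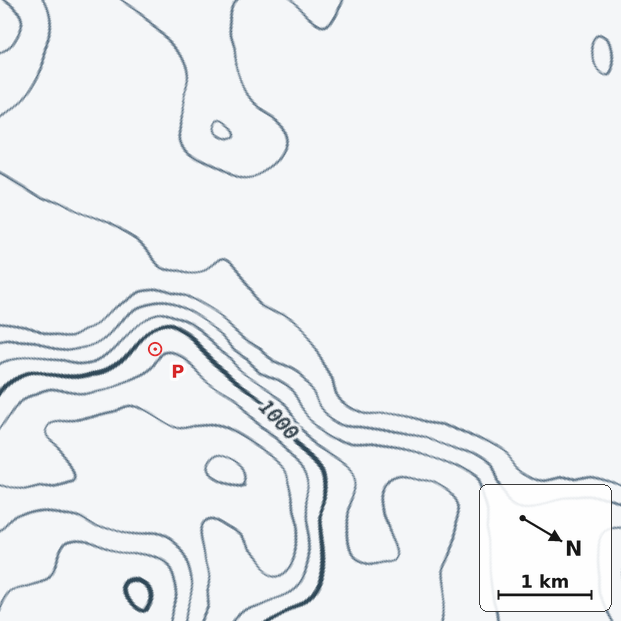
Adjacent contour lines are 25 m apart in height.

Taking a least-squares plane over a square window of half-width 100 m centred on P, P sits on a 4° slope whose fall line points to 201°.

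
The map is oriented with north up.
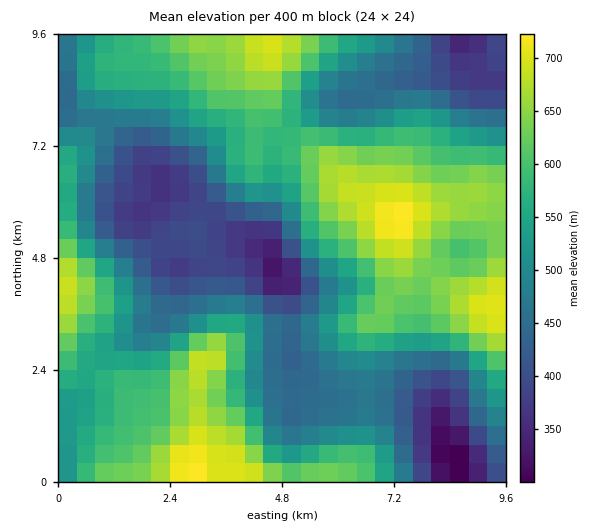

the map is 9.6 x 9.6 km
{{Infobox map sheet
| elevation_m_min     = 290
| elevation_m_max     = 730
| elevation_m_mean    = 530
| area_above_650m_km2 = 13.2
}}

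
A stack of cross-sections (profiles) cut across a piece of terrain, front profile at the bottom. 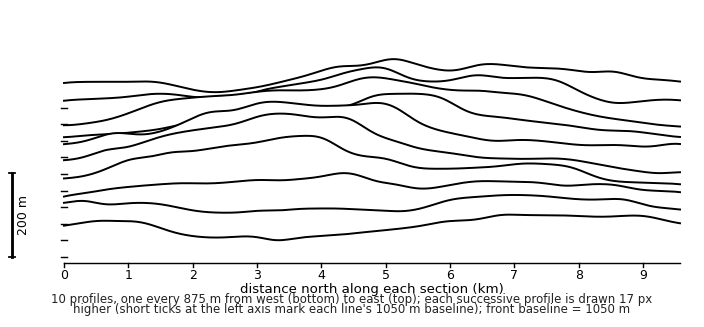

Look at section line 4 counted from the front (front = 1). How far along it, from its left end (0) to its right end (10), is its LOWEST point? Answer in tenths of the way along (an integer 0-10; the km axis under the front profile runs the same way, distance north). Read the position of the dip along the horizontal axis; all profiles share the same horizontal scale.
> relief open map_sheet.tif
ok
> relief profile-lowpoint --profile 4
10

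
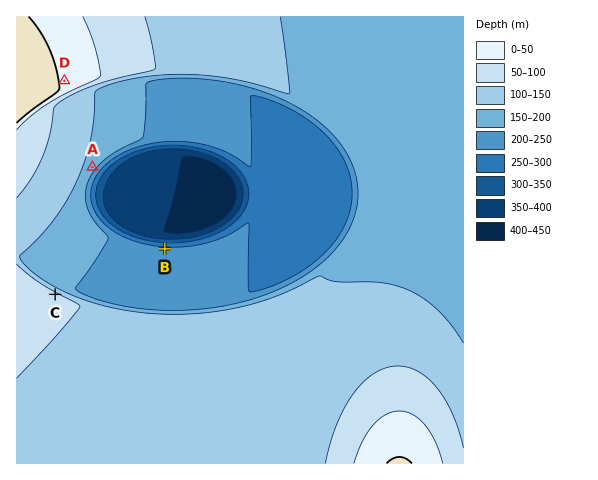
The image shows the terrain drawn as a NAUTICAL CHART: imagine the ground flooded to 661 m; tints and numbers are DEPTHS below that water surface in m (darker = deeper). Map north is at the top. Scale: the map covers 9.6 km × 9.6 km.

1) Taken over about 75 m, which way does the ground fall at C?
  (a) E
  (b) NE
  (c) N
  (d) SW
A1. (b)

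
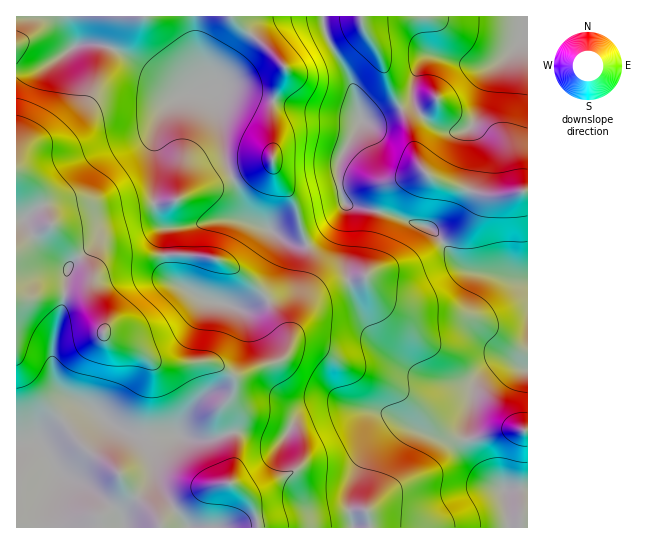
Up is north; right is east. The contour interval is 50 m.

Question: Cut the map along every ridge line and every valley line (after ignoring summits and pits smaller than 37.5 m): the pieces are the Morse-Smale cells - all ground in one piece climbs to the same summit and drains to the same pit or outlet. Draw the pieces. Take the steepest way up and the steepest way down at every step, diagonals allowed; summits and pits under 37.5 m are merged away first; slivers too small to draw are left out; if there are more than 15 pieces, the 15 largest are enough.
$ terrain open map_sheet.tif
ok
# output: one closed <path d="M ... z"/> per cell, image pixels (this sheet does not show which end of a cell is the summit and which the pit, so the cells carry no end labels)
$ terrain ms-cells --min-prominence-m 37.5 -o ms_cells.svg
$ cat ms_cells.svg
<path d="M231 16l-215 1 1 54 16 0 9-3 35-23 18-1 16 4 16 8 46 31 18 6-13 4-14 13-9 25 1 39-3 28 4 17 7 8-10-3-17 0-30 9-39 34-4 34-11 41-1 23 7 24 6 6 32 16 16 14 24 11 40-1 16 5 16 0 22-7 0-7-7-16 0-5 8-11 3-8 0-8-4-4 3 2 8-1 20-10 13-2 12-9 4-12 0-28 16-43 1-24-2-2-16-1-20-15-17-6-6-6-6-19-16-37-8-56 0-15 5-2 11 1 40 12 12-30 0-4-6-8z"/><path d="M95 44l-18 1-35 23-26 3 1 372 24 0 29-28 13-8 6-1-24-11-6-6-6-15 0-32 11-41 3-30 8-11 32-27 30-9 17 0 10 3-7-8-4-17 3-28-1-39 9-25 14-13 13-4-18-6-46-31-16-8z"/><path d="M346 204l-14 22-11 11-14 8 1 20-7 24-10 25 0 28-3 9 11-6 24 6 18 12 33 13 23 13 19 17 21 27 12 6 17 1 1-15 5-20 1-16 4-10 12-11 13-7 9 0 17 8 0-87-58-11-8-4-7-8-15-21-10-10-39-13z"/><path d="M301 345l-10 3-8 11-8 4-13 2-29 12 2 9-3 8-8 11 0 5 9 22 12 0 25 8 11 0 7-7 7-12 15-12 20-4 15 0 38 7 25 13-11-1-13 7-16 19-15 29-4 14 0 17 17 1 3 7 1 10 158-1 0-37-25-1-13-9-17-21-7-19-17-1-12-6-21-27-31-25-34-13-28-17z"/><path d="M90 407l-7 0-8 4-34 30 16 29 0 9-9 26-1 23 306-1-4-16-47 10-43 6-8-26-12-13-8-6 4-19 0-17-4-13-22 7-16 0-16-5-40 1-24-11z"/><path d="M401 108l-28 13-12 0-22 41 0 23 5 17 7 5 40 8 39 13 10 10 15 21 7 8 8 4 57 10 1-90-38 5-57-17-8-6-9-16-8-34z"/><path d="M345 405l-24 2-16 5-10 9-7 12-7 7-11 0-25-8-13 1 3 13 0 17-4 19 8 6 12 13 8 26 43-6 47-11 2-23 17-37 17-19 8-6 12-2-22-11z"/><path d="M527 35l-36 36-15 47-6 10-11 4-10 0-16-7-14-12-6-14-12 10 7 14 8 34 9 16 8 6 57 17 20-1 18-5z"/><path d="M527 16l-165 0-1 6 20 36 11 33 10 17 10-7 3-26 5-10 7-8 10-1 41 11 17-3 14-9 19-21z"/><path d="M277 101l-3 0-2 5 1 60 22 36 10 40 5 2 11-7 11-11 13-20-6-21 0-23 22-43-10-4-37-4z"/><path d="M225 88l-8 2 0 15 6 28 1 21 23 63 6 6 17 6 20 15 16 1-11-43-22-36 0-64z"/><path d="M322 16l-90 1 15 15 15 11 23 24-11 34 40 10 45 6-7-34-25-46z"/><path d="M437 56l-10 1-7 8-5 10-3 12 1 16 6 10 14 12 16 7 16-1 7-5 11-28 5-21 5-10 6-4-21 4z"/><path d="M361 16l-38 0 0 3 4 18 25 46 8 34 3 4 10 0 26-12 1-3-13-28-6-20-18-32z"/><path d="M511 361l-9 0-9 4-16 14-4 10-1 16-5 20 0 14 8 0 32-10 21 1 0-60z"/>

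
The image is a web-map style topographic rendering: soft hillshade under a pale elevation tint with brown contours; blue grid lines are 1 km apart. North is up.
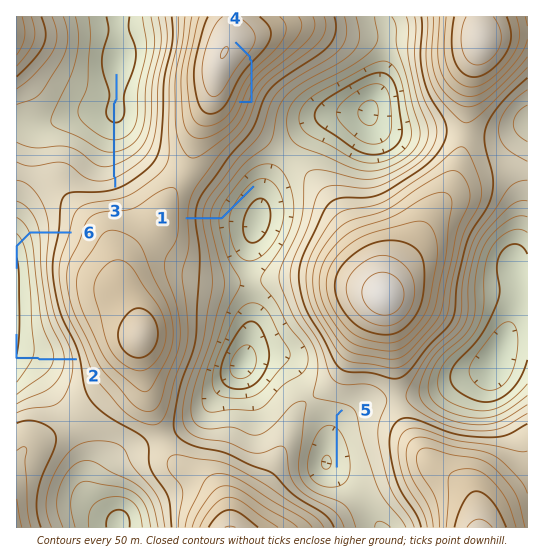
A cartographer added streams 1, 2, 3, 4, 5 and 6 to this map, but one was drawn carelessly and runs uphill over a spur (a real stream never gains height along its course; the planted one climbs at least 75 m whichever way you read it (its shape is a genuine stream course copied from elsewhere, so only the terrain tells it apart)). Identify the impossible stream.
4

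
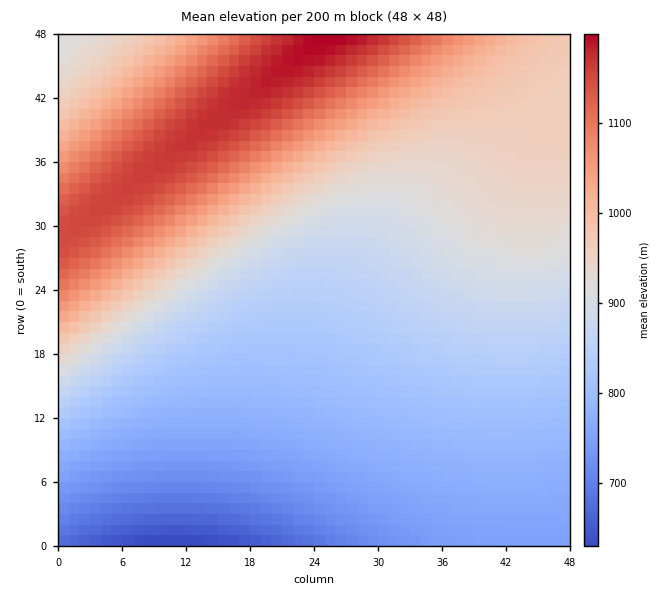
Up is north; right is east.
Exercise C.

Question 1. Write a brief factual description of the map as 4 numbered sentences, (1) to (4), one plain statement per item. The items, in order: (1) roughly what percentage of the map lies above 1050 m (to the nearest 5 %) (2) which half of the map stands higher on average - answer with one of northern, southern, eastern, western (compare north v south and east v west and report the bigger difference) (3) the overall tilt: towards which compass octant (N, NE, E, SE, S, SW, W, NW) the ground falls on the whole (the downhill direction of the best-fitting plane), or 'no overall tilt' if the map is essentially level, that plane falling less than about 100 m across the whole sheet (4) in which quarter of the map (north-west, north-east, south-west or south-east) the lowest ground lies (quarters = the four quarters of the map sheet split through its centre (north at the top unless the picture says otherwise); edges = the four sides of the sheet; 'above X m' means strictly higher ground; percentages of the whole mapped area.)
(1) Ground above 1050 m makes up about 20 % of the sheet.
(2) Taken as a whole, the northern half is higher than the southern.
(3) The general tilt is down to the south (the land rises towards the north).
(4) Look to the south-west quarter for the lowest ground.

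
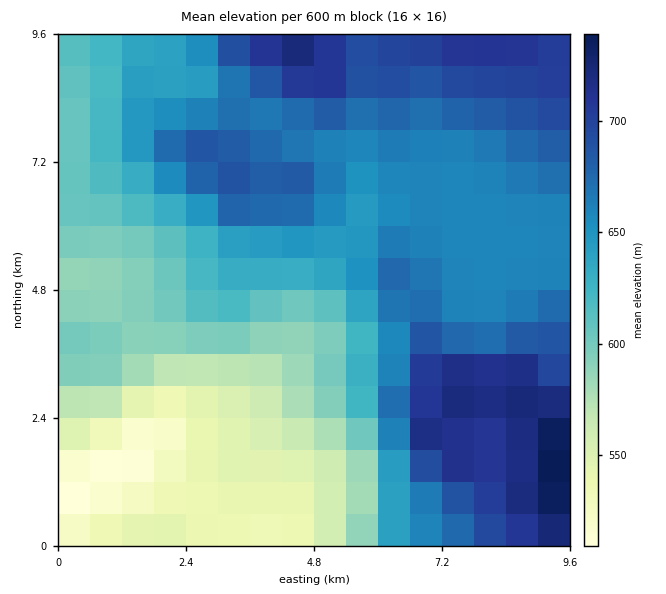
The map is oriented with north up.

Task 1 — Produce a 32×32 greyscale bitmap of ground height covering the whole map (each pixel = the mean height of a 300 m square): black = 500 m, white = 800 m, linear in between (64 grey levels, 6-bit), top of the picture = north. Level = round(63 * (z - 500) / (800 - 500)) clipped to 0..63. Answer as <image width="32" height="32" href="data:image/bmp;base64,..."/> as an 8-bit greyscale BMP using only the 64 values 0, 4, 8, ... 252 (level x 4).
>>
<image width="32" height="32" href="data:image/bmp;base64,Qk02CAAAAAAAADYEAAAoAAAAIAAAACAAAAABAAgAAAAAAAAEAAATCwAAEwsAAAABAAAAAAAAAAAAAAEBAQACAgIAAwMDAAQEBAAFBQUABgYGAAcHBwAICAgACQkJAAoKCgALCwsADAwMAA0NDQAODg4ADw8PABAQEAAREREAEhISABMTEwAUFBQAFRUVABYWFgAXFxcAGBgYABkZGQAaGhoAGxsbABwcHAAdHR0AHh4eAB8fHwAgICAAISEhACIiIgAjIyMAJCQkACUlJQAmJiYAJycnACgoKAApKSkAKioqACsrKwAsLCwALS0tAC4uLgAvLy8AMDAwADExMQAyMjIAMzMzADQ0NAA1NTUANjY2ADc3NwA4ODgAOTk5ADo6OgA7OzsAPDw8AD09PQA+Pj4APz8/AEBAQABBQUEAQkJCAENDQwBEREQARUVFAEZGRgBHR0cASEhIAElJSQBKSkoAS0tLAExMTABNTU0ATk5OAE9PTwBQUFAAUVFRAFJSUgBTU1MAVFRUAFVVVQBWVlYAV1dXAFhYWABZWVkAWlpaAFtbWwBcXFwAXV1dAF5eXgBfX18AYGBgAGFhYQBiYmIAY2NjAGRkZABlZWUAZmZmAGdnZwBoaGgAaWlpAGpqagBra2sAbGxsAG1tbQBubm4Ab29vAHBwcABxcXEAcnJyAHNzcwB0dHQAdXV1AHZ2dgB3d3cAeHh4AHl5eQB6enoAe3t7AHx8fAB9fX0Afn5+AH9/fwCAgIAAgYGBAIKCggCDg4MAhISEAIWFhQCGhoYAh4eHAIiIiACJiYkAioqKAIuLiwCMjIwAjY2NAI6OjgCPj48AkJCQAJGRkQCSkpIAk5OTAJSUlACVlZUAlpaWAJeXlwCYmJgAmZmZAJqamgCbm5sAnJycAJ2dnQCenp4An5+fAKCgoAChoaEAoqKiAKOjowCkpKQApaWlAKampgCnp6cAqKioAKmpqQCqqqoAq6urAKysrACtra0Arq6uAK+vrwCwsLAAsbGxALKysgCzs7MAtLS0ALW1tQC2trYAt7e3ALi4uAC5ubkAurq6ALu7uwC8vLwAvb29AL6+vgC/v78AwMDAAMHBwQDCwsIAw8PDAMTExADFxcUAxsbGAMfHxwDIyMgAycnJAMrKygDLy8sAzMzMAM3NzQDOzs4Az8/PANDQ0ADR0dEA0tLSANPT0wDU1NQA1dXVANbW1gDX19cA2NjYANnZ2QDa2toA29vbANzc3ADd3d0A3t7eAN/f3wDg4OAA4eHhAOLi4gDj4+MA5OTkAOXl5QDm5uYA5+fnAOjo6ADp6ekA6urqAOvr6wDs7OwA7e3tAO7u7gDv7+8A8PDwAPHx8QDy8vIA8/PzAPT09AD19fUA9vb2APf39wD4+PgA+fn5APr6+gD7+/sA/Pz8AP39/QD+/v4A////ABQYHCAkKCgoICAgHBwcHCAsNEBYcHyEiIyUoKSosLi8EBQYHCAkJCQgICAgIBwcJCw0PFRwfISIkJikqKy0vMAIDBAUGBwgICAgICQgICAkLDQ4UGyAhIyUoKissLzExAQICAwQFBwcICAkJCQkJCgsMDhMbICIlKCorKy0wMTICAgICAgQFBwgJCgoKCQkKCw0PExohJSgrLSwrLS8xMwUEAwICAwQHCAkKCgoKCgsNDhAUGyMpLC0uLCwtLzEzCggGBAMDAwYICQoKCwsMDQ4QEhYcJSwuLSwsLC0vMTIMCwkIBQMDBggJCQoLDA4PEBIVGR8nLS4tLCwsLS8xMQ4ODQwJBgUHCAkKCwwNDxESFBcbIScrLS0tLSwtLzAvEBEREA0JCAkKCwsMDA4QEhMVGR0iJiktLzAvLy8vLiwTExQTEQ4NDQ0NDg4ODxASFBYaHSEkKS4vLy8vLy4rKRUVFRQTEhEQEBAQEBAQERITFhkcHyMpLSwqKissLCkoFRUVFBMTExMTExMTEhISEhMVGBsfIygqKCUlJicoKCcVFRQUExMTFBUWFhYUExMTExUZHCAjJiYkIiIjJCYnJxQUExMTFBQVFxgZGBYVFRQVFxoeISQlIyIhISIjJCUmEhISExQUFRcYGhoaGRcXFhcaHB8jJSUjIiEhISIiIyQSEhITFBQVFxkaGxsbGhoaGxweISQmJSMiISEhISIiIhMTExMTFBUXGBobHB0dHR0eHh8hJCUkIiEhISEhISEiFBQUExQUFhcZGxwdHR4eHx8eHiAjJCIiISEhISEhISIVFRUVFRcYGRodHx8fHyAgHx4eHyEiIiEhISEhISEhIhYWFhYXGRobHB8jJCQjIyMhHx4eICEhISEhISEhISIiFhcXFxkbHB0fIyYnJiYmJiQhHx8gISEhISEhISIiIiIWFxgZGhweICImKCgmJicnJSIfHyEhISEhISEiIiMjIxYXGBkbHiEkJigoJyYmJyYjISAgIiIhISEhIiIjJCUlFhYYGhwgJCYnKCgmJSUlIyIhISEiIiIiISIiIyQlJiYWFxkbHiEkJSYnJyUlJCIiIyIiIiMjIiIiIiMkJSYmJxYXGBseISIiIyUlJSQiIiQlJCMjJCQjIyQkJSYmJygoFhYYGh0fHx8fISIjIyMlJyknJSUmJiUlJicnKCgpKSoWFxgaHR8eHR0fISMlJiksLConJygoJicoKSkpKSoqKxcXGBodHx4dHR8jJigqLC4uKygpKikoKCoqKioqKisrGBgZGx0eHh0eIiYpKiwuLy0qKCkqKSkqKysrKysrKysYGBkbHB0dHR8jKCosLS8vLSooKCkqKissLS0tLSwrKw="/>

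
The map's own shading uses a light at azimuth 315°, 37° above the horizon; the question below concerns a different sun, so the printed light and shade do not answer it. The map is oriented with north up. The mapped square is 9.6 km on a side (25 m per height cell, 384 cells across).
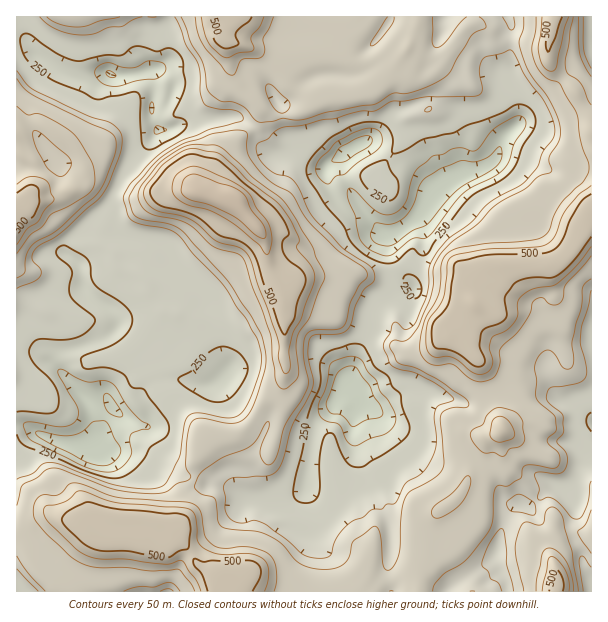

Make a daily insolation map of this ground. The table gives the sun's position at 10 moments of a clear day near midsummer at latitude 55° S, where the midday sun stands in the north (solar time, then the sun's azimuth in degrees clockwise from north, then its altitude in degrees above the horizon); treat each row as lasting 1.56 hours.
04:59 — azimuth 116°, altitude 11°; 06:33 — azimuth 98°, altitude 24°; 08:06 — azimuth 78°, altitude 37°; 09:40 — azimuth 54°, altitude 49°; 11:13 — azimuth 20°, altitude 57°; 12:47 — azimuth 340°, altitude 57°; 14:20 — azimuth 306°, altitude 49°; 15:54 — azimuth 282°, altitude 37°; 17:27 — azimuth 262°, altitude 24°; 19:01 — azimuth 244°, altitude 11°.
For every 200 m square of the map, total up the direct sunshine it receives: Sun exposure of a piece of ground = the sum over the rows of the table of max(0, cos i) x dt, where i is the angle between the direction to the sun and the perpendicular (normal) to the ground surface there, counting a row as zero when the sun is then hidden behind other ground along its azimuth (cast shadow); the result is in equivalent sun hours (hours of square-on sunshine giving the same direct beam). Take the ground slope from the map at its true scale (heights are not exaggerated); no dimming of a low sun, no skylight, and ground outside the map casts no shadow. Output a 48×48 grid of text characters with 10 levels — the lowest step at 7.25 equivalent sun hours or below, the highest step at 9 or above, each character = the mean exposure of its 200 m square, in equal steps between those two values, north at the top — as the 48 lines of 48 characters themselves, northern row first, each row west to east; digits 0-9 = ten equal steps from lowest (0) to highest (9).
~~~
860255423454425478764688888888788877888856657445
777322466778754378754788888886788867876767767455
877777777767751416467888888878888878877765657465
887677524653453342336888888888887888786654436576
778777543467776476787887777778888887787776232687
777888888888867577887588888888877755787788325788
888877888877887556787458888887533256444788714778
888888778876888532257878865300045887777776652778
888888888666667777756653002243687666777631463578
877888887544678878886433576300377777777436776677
887788883357865787764566660035778766566568778787
888778870466567888777666613567887765543467778886
788888840466788888788887557768887555555787787788
888888702667888888778888886648886456678887888778
887887305767757888777888786606885566888888887788
875541065433620147878788778742663468888888876888
752620787230000310487877878872211678878888877788
405207888510001065147677887873115888888888867788
020178888887722303403666888875556888788888788886
314777888888873352014688778787767777877777788871
688887888888886347625788877878776666788888888822
667888888888888624646888777876665555788887766116
457887778888888862553887458832565455788887532374
788888867888888875362786468624666667888885467776
778888887788888886333585578555775678877887677774
887888888888888887634371466367774668887753688855
887777788888888887643342000276787768887435777756
877778888888888877653555465567578646787656877777
887788888888888775564576552026636621048677777777
888646667888887775766656664433520036601278787777
888853435788888777867756544673577500674688876545
888886763678888888777776126786368874158888876567
788788885476778886777771357888547678877888888867
434666788665678777787753688879867667887888788777
741246777887767888878846788889888765888777775578
887656764688767887778846888889988775876533786667
788787655688777766677657888888888886787667788778
788766676677786656665467888888888887888877412478
888886567765788777775577888888778888888765764578
788788877777788887557888888888778888888645678876
778888887777778876768888888889887888878667678856
876888888888888777788888888888877887788678878867
874478888888887688888877788898867887888568888788
887437888888886778898887778888767888886367888866
788742455567767887788888888788777888864566778860
488875212110015888888778888888788887657776777761
148888777766451688886678899888888875578875677753
604888776311025388875688888888878866788886667745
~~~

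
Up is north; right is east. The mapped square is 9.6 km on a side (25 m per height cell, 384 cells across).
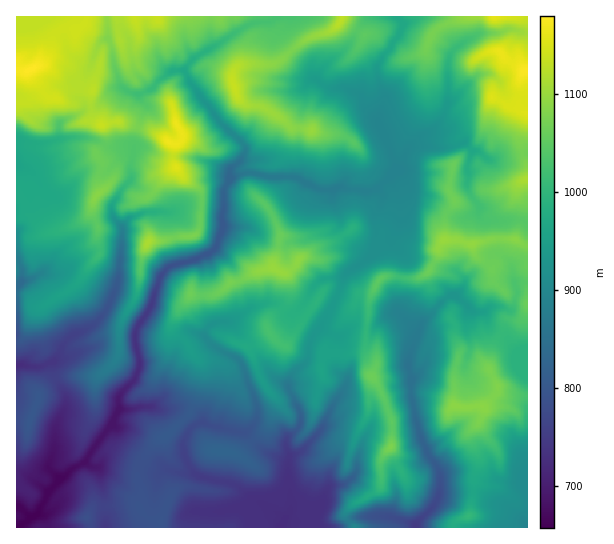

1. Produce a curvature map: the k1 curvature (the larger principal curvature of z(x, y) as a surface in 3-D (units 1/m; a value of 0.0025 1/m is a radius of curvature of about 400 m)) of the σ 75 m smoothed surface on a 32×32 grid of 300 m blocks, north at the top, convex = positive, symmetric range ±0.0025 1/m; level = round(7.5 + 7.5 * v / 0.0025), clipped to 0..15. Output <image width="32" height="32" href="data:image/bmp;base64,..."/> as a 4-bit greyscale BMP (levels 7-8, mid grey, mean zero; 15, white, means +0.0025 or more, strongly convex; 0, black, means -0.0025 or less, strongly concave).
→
<image width="32" height="32" href="data:image/bmp;base64,Qk12AgAAAAAAAHYAAAAoAAAAIAAAACAAAAABAAQAAAAAAAACAAATCwAAEwsAABAAAAAAAAAAAAAAABEREQAiIiIAMzMzAERERABVVVUAZmZmAHd3dwCIiIgAmZmZAKqqqgC7u7sAzMzMAN3d3QDu7u4A////AIiaqIiJiIiIiInqiJrNuYiJh6mIineIeIiH35jJeMeImIioiIiqqYiIh5r6yoi4h4iIl4mIiIiaiJjX2bp4uKeYiomJiYmamIiayMyoiai3qXioiJmJmImLmZqPiJqah6l4qXmZqIiJmteLf4jJmYmKh6qJeJiImMnZiq6Iu6qZipeqfKeIiJypqnrKipp4mZmavKjIiYmMiJqLyXeLipeIeIrZqZqYqKmZmsh4fIqHqIiH+KqonKmqiYm5iIyIiLmHifetiJiKioiJqIeaiJm7qJjtfLiIiYiomaaImneZuauYj4rLyXeJmorXeZeZuXmJuH+ay625qnmI7e2ZmoiZh7uPp4iau6urmJlqp5mIqIidfPy7ipmpqZiIirmpiZmZnIvK35eH2Zm6iHq5iZmYiLqql3+Ji7Z4ioiKqIiImHe7rKd+ib2Hh4iIeJuYiIiHm6ipvJnZmIh4iIiqiaqHiImYmrqHmpiIeZh5zIh5iIiZh3uq3YiIiY6YiYuZiXqYioi7upiJm7vLiId4mYi6i7vKirqJqbqpl3iIiIqJiaqYeJ6Xi8uYmIiHiYiMqIiImXmMmJyIh4h3h4mYfIiZiIqZmJuriZh5mIqJmaiZiYiKmYmZiZmqd6qKupncqXiImJmJiYiYetqJqYqXeah3iJiJmYiZiIeKyZl4qpup"/>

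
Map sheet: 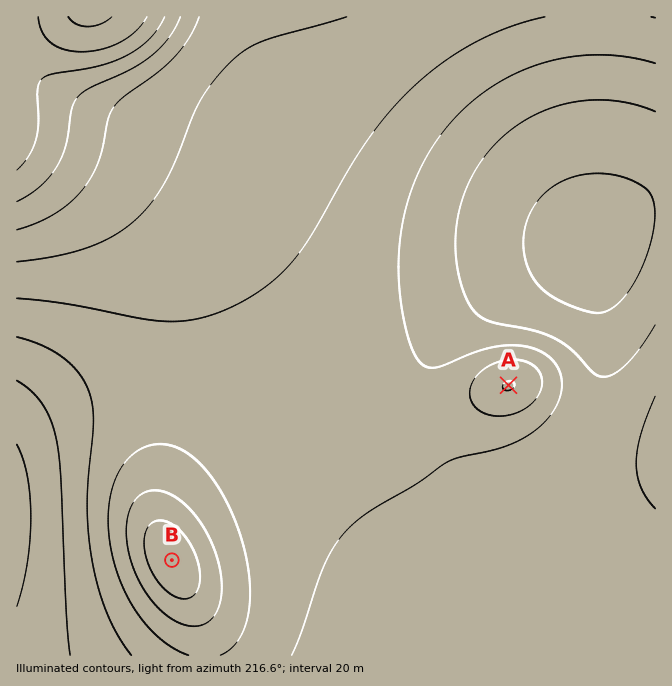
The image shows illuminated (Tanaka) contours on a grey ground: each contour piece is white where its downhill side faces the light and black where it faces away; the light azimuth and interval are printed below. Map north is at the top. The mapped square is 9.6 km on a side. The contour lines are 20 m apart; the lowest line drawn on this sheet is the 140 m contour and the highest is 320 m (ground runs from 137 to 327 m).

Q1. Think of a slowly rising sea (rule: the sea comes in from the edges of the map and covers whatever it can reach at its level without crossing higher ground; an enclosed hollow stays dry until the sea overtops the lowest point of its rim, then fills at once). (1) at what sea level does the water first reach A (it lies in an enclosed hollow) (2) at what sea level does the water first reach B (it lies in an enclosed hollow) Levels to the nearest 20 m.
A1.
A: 280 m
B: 260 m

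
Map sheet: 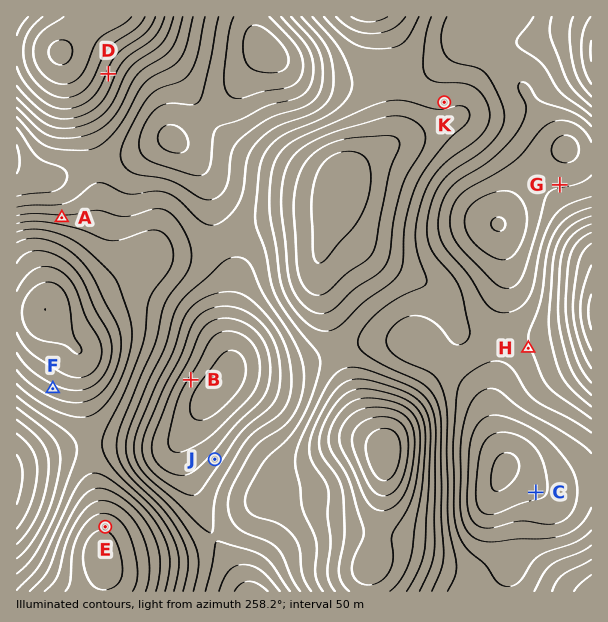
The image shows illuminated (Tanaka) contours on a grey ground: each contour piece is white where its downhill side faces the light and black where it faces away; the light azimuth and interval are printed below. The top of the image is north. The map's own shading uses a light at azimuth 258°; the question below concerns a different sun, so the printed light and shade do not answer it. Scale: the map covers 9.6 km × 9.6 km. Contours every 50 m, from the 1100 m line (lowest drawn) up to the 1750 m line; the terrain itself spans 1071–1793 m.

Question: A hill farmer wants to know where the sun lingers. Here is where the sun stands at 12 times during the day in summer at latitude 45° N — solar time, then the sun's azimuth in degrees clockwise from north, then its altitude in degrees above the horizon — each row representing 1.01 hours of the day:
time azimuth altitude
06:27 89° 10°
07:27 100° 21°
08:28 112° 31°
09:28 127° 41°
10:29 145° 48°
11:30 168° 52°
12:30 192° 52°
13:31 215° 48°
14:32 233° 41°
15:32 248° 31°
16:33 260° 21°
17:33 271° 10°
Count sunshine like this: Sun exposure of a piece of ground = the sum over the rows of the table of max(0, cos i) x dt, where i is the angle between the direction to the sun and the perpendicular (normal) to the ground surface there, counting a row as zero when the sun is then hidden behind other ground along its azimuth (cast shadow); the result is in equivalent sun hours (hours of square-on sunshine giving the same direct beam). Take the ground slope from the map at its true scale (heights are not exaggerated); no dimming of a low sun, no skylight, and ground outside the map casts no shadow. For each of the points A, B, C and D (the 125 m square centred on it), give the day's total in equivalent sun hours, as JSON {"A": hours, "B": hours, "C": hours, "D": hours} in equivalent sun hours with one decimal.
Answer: {"A": 5.0, "B": 7.0, "C": 6.1, "D": 6.8}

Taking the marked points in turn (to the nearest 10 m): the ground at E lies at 1690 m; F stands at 1580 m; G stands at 1240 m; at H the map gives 1350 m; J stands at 1220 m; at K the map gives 1440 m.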